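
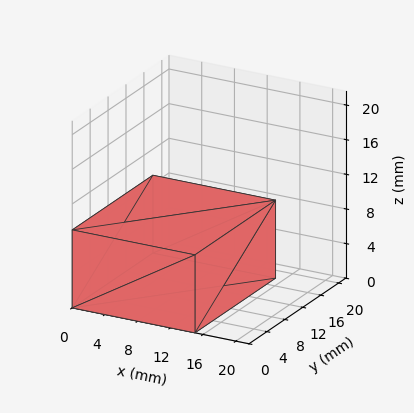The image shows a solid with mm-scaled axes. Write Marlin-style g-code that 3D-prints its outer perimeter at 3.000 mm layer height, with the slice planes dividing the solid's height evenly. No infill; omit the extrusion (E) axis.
Reading the render: the shape is a rectangular box, roughly 15 × 18 mm footprint and 9 mm tall (dimensions read to the nearest mm from the axis ticks). For the g-code, the solid's height is divided into equal slices at the stated Δz and each level perimeter traced with G1 moves after a G0 lift.

; perimeter-only toolpath
G21 ; units = mm
G90 ; absolute positioning
G28 ; home
; layer 1
G0 Z3.000
G0 X0.000 Y0.000
G1 X15.000 Y0.000
G1 X15.000 Y18.000
G1 X0.000 Y18.000
G1 X0.000 Y0.000
; layer 2
G0 Z6.000
G0 X0.000 Y0.000
G1 X15.000 Y0.000
G1 X15.000 Y18.000
G1 X0.000 Y18.000
G1 X0.000 Y0.000
; layer 3
G0 Z9.000
G0 X0.000 Y0.000
G1 X15.000 Y0.000
G1 X15.000 Y18.000
G1 X0.000 Y18.000
G1 X0.000 Y0.000
M2 ; end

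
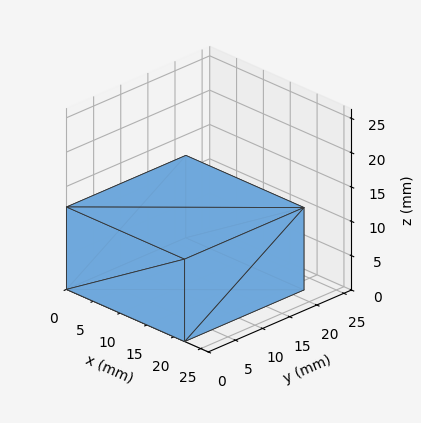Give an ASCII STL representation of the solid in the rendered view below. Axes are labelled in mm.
Reading the render: the shape is a rectangular box, roughly 22 × 22 mm footprint and 12 mm tall (dimensions read to the nearest mm from the axis ticks). For the STL, each face is triangulated and given an outward normal.

solid part
  facet normal 0.0000 0.0000 -1.0000
    outer loop
      vertex 22.0 22.0 0.0
      vertex 22.0 0.0 0.0
      vertex 0.0 0.0 0.0
    endloop
  endfacet
  facet normal 0.0000 0.0000 -1.0000
    outer loop
      vertex 0.0 22.0 0.0
      vertex 22.0 22.0 0.0
      vertex 0.0 0.0 0.0
    endloop
  endfacet
  facet normal 0.0000 0.0000 1.0000
    outer loop
      vertex 0.0 0.0 12.0
      vertex 22.0 0.0 12.0
      vertex 22.0 22.0 12.0
    endloop
  endfacet
  facet normal 0.0000 0.0000 1.0000
    outer loop
      vertex 0.0 0.0 12.0
      vertex 22.0 22.0 12.0
      vertex 0.0 22.0 12.0
    endloop
  endfacet
  facet normal 0.0000 -1.0000 0.0000
    outer loop
      vertex 0.0 0.0 0.0
      vertex 22.0 0.0 0.0
      vertex 22.0 0.0 12.0
    endloop
  endfacet
  facet normal 0.0000 -1.0000 0.0000
    outer loop
      vertex 0.0 0.0 0.0
      vertex 22.0 0.0 12.0
      vertex 0.0 0.0 12.0
    endloop
  endfacet
  facet normal 0.0000 1.0000 0.0000
    outer loop
      vertex 22.0 22.0 12.0
      vertex 22.0 22.0 0.0
      vertex 0.0 22.0 0.0
    endloop
  endfacet
  facet normal 0.0000 1.0000 0.0000
    outer loop
      vertex 0.0 22.0 12.0
      vertex 22.0 22.0 12.0
      vertex 0.0 22.0 0.0
    endloop
  endfacet
  facet normal -1.0000 0.0000 0.0000
    outer loop
      vertex 0.0 22.0 12.0
      vertex 0.0 22.0 0.0
      vertex 0.0 0.0 0.0
    endloop
  endfacet
  facet normal -1.0000 0.0000 0.0000
    outer loop
      vertex 0.0 0.0 12.0
      vertex 0.0 22.0 12.0
      vertex 0.0 0.0 0.0
    endloop
  endfacet
  facet normal 1.0000 0.0000 0.0000
    outer loop
      vertex 22.0 0.0 0.0
      vertex 22.0 22.0 0.0
      vertex 22.0 22.0 12.0
    endloop
  endfacet
  facet normal 1.0000 0.0000 0.0000
    outer loop
      vertex 22.0 0.0 0.0
      vertex 22.0 22.0 12.0
      vertex 22.0 0.0 12.0
    endloop
  endfacet
endsolid part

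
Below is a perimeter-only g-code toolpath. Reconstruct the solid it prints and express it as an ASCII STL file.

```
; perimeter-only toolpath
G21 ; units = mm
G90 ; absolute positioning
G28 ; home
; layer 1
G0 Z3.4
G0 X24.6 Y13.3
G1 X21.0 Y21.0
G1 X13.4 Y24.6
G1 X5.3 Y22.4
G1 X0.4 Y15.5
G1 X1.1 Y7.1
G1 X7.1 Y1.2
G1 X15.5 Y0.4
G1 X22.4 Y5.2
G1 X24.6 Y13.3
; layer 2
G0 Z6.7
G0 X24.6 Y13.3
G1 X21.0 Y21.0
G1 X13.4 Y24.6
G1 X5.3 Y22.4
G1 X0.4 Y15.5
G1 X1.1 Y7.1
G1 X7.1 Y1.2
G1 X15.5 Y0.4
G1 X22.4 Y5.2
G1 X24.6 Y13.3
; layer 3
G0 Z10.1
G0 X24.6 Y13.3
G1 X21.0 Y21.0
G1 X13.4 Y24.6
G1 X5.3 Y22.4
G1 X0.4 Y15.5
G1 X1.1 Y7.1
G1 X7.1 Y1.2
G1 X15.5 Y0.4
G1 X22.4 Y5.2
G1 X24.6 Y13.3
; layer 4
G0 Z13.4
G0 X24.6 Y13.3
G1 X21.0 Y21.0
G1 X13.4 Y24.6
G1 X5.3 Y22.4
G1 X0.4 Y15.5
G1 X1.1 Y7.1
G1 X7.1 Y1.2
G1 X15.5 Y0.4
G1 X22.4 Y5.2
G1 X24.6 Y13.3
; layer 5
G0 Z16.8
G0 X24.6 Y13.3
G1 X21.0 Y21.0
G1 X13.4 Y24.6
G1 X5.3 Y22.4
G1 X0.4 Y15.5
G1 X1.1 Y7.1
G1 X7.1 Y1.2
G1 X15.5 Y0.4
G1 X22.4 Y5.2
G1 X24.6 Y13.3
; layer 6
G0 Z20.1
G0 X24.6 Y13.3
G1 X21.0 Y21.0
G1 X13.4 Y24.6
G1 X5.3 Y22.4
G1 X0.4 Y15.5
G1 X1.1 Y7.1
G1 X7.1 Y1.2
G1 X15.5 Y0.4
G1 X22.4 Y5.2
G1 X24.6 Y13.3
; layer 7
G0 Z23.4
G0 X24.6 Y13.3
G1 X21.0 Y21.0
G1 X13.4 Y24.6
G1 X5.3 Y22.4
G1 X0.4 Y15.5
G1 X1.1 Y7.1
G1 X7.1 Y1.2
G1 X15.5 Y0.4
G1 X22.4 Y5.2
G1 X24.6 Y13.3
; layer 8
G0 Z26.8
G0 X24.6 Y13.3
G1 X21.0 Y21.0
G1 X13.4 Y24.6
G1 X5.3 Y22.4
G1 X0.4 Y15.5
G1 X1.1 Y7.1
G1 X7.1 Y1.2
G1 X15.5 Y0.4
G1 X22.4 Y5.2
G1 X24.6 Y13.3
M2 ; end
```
solid part
  facet normal 0.0000 0.0000 -1.0000
    outer loop
      vertex 13.4 24.6 0.0
      vertex 21.0 21.0 0.0
      vertex 24.6 13.3 0.0
    endloop
  endfacet
  facet normal 0.0000 0.0000 -1.0000
    outer loop
      vertex 5.3 22.4 0.0
      vertex 13.4 24.6 0.0
      vertex 24.6 13.3 0.0
    endloop
  endfacet
  facet normal 0.0000 0.0000 -1.0000
    outer loop
      vertex 0.4 15.5 0.0
      vertex 5.3 22.4 0.0
      vertex 24.6 13.3 0.0
    endloop
  endfacet
  facet normal 0.0000 0.0000 -1.0000
    outer loop
      vertex 1.1 7.1 0.0
      vertex 0.4 15.5 0.0
      vertex 24.6 13.3 0.0
    endloop
  endfacet
  facet normal 0.0000 0.0000 -1.0000
    outer loop
      vertex 7.1 1.2 0.0
      vertex 1.1 7.1 0.0
      vertex 24.6 13.3 0.0
    endloop
  endfacet
  facet normal 0.0000 0.0000 -1.0000
    outer loop
      vertex 15.5 0.4 0.0
      vertex 7.1 1.2 0.0
      vertex 24.6 13.3 0.0
    endloop
  endfacet
  facet normal 0.0000 0.0000 -1.0000
    outer loop
      vertex 22.4 5.2 0.0
      vertex 15.5 0.4 0.0
      vertex 24.6 13.3 0.0
    endloop
  endfacet
  facet normal 0.0000 0.0000 1.0000
    outer loop
      vertex 24.6 13.3 26.8
      vertex 21.0 21.0 26.8
      vertex 13.4 24.6 26.8
    endloop
  endfacet
  facet normal 0.0000 0.0000 1.0000
    outer loop
      vertex 24.6 13.3 26.8
      vertex 13.4 24.6 26.8
      vertex 5.3 22.4 26.8
    endloop
  endfacet
  facet normal 0.0000 0.0000 1.0000
    outer loop
      vertex 24.6 13.3 26.8
      vertex 5.3 22.4 26.8
      vertex 0.4 15.5 26.8
    endloop
  endfacet
  facet normal 0.0000 0.0000 1.0000
    outer loop
      vertex 24.6 13.3 26.8
      vertex 0.4 15.5 26.8
      vertex 1.1 7.1 26.8
    endloop
  endfacet
  facet normal 0.0000 0.0000 1.0000
    outer loop
      vertex 24.6 13.3 26.8
      vertex 1.1 7.1 26.8
      vertex 7.1 1.2 26.8
    endloop
  endfacet
  facet normal 0.0000 0.0000 1.0000
    outer loop
      vertex 24.6 13.3 26.8
      vertex 7.1 1.2 26.8
      vertex 15.5 0.4 26.8
    endloop
  endfacet
  facet normal 0.0000 0.0000 1.0000
    outer loop
      vertex 24.6 13.3 26.8
      vertex 15.5 0.4 26.8
      vertex 22.4 5.2 26.8
    endloop
  endfacet
  facet normal 0.9059 0.4235 0.0000
    outer loop
      vertex 24.6 13.3 0.0
      vertex 21.0 21.0 0.0
      vertex 21.0 21.0 26.8
    endloop
  endfacet
  facet normal 0.9059 0.4235 0.0000
    outer loop
      vertex 24.6 13.3 0.0
      vertex 21.0 21.0 26.8
      vertex 24.6 13.3 26.8
    endloop
  endfacet
  facet normal 0.4281 0.9037 0.0000
    outer loop
      vertex 21.0 21.0 0.0
      vertex 13.4 24.6 0.0
      vertex 13.4 24.6 26.8
    endloop
  endfacet
  facet normal 0.4281 0.9037 0.0000
    outer loop
      vertex 21.0 21.0 0.0
      vertex 13.4 24.6 26.8
      vertex 21.0 21.0 26.8
    endloop
  endfacet
  facet normal -0.2621 0.9650 0.0000
    outer loop
      vertex 13.4 24.6 0.0
      vertex 5.3 22.4 0.0
      vertex 5.3 22.4 26.8
    endloop
  endfacet
  facet normal -0.2621 0.9650 0.0000
    outer loop
      vertex 13.4 24.6 0.0
      vertex 5.3 22.4 26.8
      vertex 13.4 24.6 26.8
    endloop
  endfacet
  facet normal -0.8153 0.5790 0.0000
    outer loop
      vertex 5.3 22.4 0.0
      vertex 0.4 15.5 0.0
      vertex 0.4 15.5 26.8
    endloop
  endfacet
  facet normal -0.8153 0.5790 0.0000
    outer loop
      vertex 5.3 22.4 0.0
      vertex 0.4 15.5 26.8
      vertex 5.3 22.4 26.8
    endloop
  endfacet
  facet normal -0.9965 -0.0830 0.0000
    outer loop
      vertex 0.4 15.5 0.0
      vertex 1.1 7.1 0.0
      vertex 1.1 7.1 26.8
    endloop
  endfacet
  facet normal -0.9965 -0.0830 0.0000
    outer loop
      vertex 0.4 15.5 0.0
      vertex 1.1 7.1 26.8
      vertex 0.4 15.5 26.8
    endloop
  endfacet
  facet normal -0.7011 -0.7130 0.0000
    outer loop
      vertex 1.1 7.1 0.0
      vertex 7.1 1.2 0.0
      vertex 7.1 1.2 26.8
    endloop
  endfacet
  facet normal -0.7011 -0.7130 0.0000
    outer loop
      vertex 1.1 7.1 0.0
      vertex 7.1 1.2 26.8
      vertex 1.1 7.1 26.8
    endloop
  endfacet
  facet normal -0.0948 -0.9955 0.0000
    outer loop
      vertex 7.1 1.2 0.0
      vertex 15.5 0.4 0.0
      vertex 15.5 0.4 26.8
    endloop
  endfacet
  facet normal -0.0948 -0.9955 0.0000
    outer loop
      vertex 7.1 1.2 0.0
      vertex 15.5 0.4 26.8
      vertex 7.1 1.2 26.8
    endloop
  endfacet
  facet normal 0.5711 -0.8209 0.0000
    outer loop
      vertex 15.5 0.4 0.0
      vertex 22.4 5.2 0.0
      vertex 22.4 5.2 26.8
    endloop
  endfacet
  facet normal 0.5711 -0.8209 0.0000
    outer loop
      vertex 15.5 0.4 0.0
      vertex 22.4 5.2 26.8
      vertex 15.5 0.4 26.8
    endloop
  endfacet
  facet normal 0.9650 -0.2621 0.0000
    outer loop
      vertex 22.4 5.2 0.0
      vertex 24.6 13.3 0.0
      vertex 24.6 13.3 26.8
    endloop
  endfacet
  facet normal 0.9650 -0.2621 0.0000
    outer loop
      vertex 22.4 5.2 0.0
      vertex 24.6 13.3 26.8
      vertex 22.4 5.2 26.8
    endloop
  endfacet
endsolid part

The G0 Z moves step by Δz≈3.4 mm. Every layer's G1 loop is the same polygon, so the solid is a straight extrusion of it from z=0 to z≈26.8. Closing with flat bottom and top caps and triangulating gives 32 facets — a regular 9-sided prism (a cylinder approximated with 9 flat sides), circumscribed radius ≈ 12.3 mm, height ≈ 26.8 mm.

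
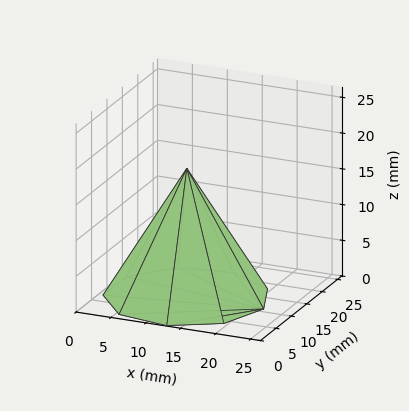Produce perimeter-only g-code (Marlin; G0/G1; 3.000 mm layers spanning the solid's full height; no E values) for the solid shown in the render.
Reading the render: the shape is a regular 9-sided pyramid, base circumscribed radius ≈ 11 mm, apex at z ≈ 18 mm (dimensions read to the nearest mm from the axis ticks). For the g-code, the solid's height is divided into equal slices at the stated Δz and each level perimeter traced with G1 moves after a G0 lift.

; perimeter-only toolpath
G21 ; units = mm
G90 ; absolute positioning
G28 ; home
; layer 1
G0 Z3.000
G0 X20.167 Y11.000
G1 X18.022 Y16.893
G1 X12.592 Y20.027
G1 X6.417 Y18.938
G1 X2.386 Y14.135
G1 X2.386 Y7.865
G1 X6.417 Y3.062
G1 X12.592 Y1.972
G1 X18.022 Y5.107
G1 X20.167 Y11.000
; layer 2
G0 Z6.000
G0 X18.333 Y11.000
G1 X16.617 Y15.714
G1 X12.273 Y18.222
G1 X7.333 Y17.351
G1 X4.109 Y13.508
G1 X4.109 Y8.492
G1 X7.333 Y4.649
G1 X12.273 Y3.778
G1 X16.617 Y6.286
G1 X18.333 Y11.000
; layer 3
G0 Z9.000
G0 X16.500 Y11.000
G1 X15.213 Y14.536
G1 X11.955 Y16.416
G1 X8.250 Y15.763
G1 X5.832 Y12.881
G1 X5.832 Y9.119
G1 X8.250 Y6.237
G1 X11.955 Y5.583
G1 X15.213 Y7.465
G1 X16.500 Y11.000
; layer 4
G0 Z12.000
G0 X14.667 Y11.000
G1 X13.809 Y13.357
G1 X11.637 Y14.611
G1 X9.167 Y14.175
G1 X7.554 Y12.254
G1 X7.554 Y9.746
G1 X9.167 Y7.825
G1 X11.637 Y7.389
G1 X13.809 Y8.643
G1 X14.667 Y11.000
; layer 5
G0 Z15.000
G0 X12.833 Y11.000
G1 X12.404 Y12.178
G1 X11.318 Y12.806
G1 X10.083 Y12.588
G1 X9.277 Y11.627
G1 X9.277 Y10.373
G1 X10.083 Y9.412
G1 X11.318 Y9.195
G1 X12.404 Y9.822
G1 X12.833 Y11.000
M2 ; end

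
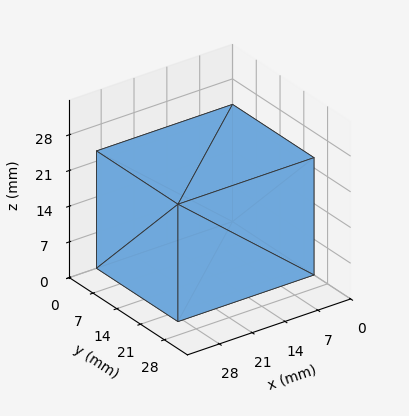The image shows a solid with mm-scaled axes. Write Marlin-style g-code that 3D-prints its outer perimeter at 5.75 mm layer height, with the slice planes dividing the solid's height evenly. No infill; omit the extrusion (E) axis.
Reading the render: the shape is a rectangular box, roughly 29 × 24 mm footprint and 23 mm tall (dimensions read to the nearest mm from the axis ticks). For the g-code, the solid's height is divided into equal slices at the stated Δz and each level perimeter traced with G1 moves after a G0 lift.

; perimeter-only toolpath
G21 ; units = mm
G90 ; absolute positioning
G28 ; home
; layer 1
G0 Z5.75
G0 X0.00 Y0.00
G1 X29.00 Y0.00
G1 X29.00 Y24.00
G1 X0.00 Y24.00
G1 X0.00 Y0.00
; layer 2
G0 Z11.50
G0 X0.00 Y0.00
G1 X29.00 Y0.00
G1 X29.00 Y24.00
G1 X0.00 Y24.00
G1 X0.00 Y0.00
; layer 3
G0 Z17.25
G0 X0.00 Y0.00
G1 X29.00 Y0.00
G1 X29.00 Y24.00
G1 X0.00 Y24.00
G1 X0.00 Y0.00
; layer 4
G0 Z23.00
G0 X0.00 Y0.00
G1 X29.00 Y0.00
G1 X29.00 Y24.00
G1 X0.00 Y24.00
G1 X0.00 Y0.00
M2 ; end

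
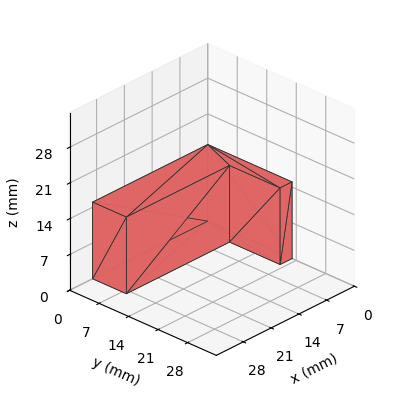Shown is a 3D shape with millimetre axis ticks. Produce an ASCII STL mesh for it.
Reading the render: the shape is an L-shaped prism: outer 29 × 20 mm, arm thicknesses ≈ 8 mm (horizontal) and 3 mm (vertical), extruded 15 mm in z (dimensions read to the nearest mm from the axis ticks). For the STL, each face is triangulated and given an outward normal.

solid part
  facet normal 0.0000 0.0000 -1.0000
    outer loop
      vertex 29.0 8.0 0.0
      vertex 29.0 0.0 0.0
      vertex 0.0 0.0 0.0
    endloop
  endfacet
  facet normal 0.0000 0.0000 -1.0000
    outer loop
      vertex 3.0 8.0 0.0
      vertex 29.0 8.0 0.0
      vertex 0.0 0.0 0.0
    endloop
  endfacet
  facet normal 0.0000 0.0000 -1.0000
    outer loop
      vertex 3.0 20.0 0.0
      vertex 3.0 8.0 0.0
      vertex 0.0 0.0 0.0
    endloop
  endfacet
  facet normal 0.0000 0.0000 -1.0000
    outer loop
      vertex 0.0 20.0 0.0
      vertex 3.0 20.0 0.0
      vertex 0.0 0.0 0.0
    endloop
  endfacet
  facet normal 0.0000 0.0000 1.0000
    outer loop
      vertex 0.0 0.0 15.0
      vertex 29.0 0.0 15.0
      vertex 29.0 8.0 15.0
    endloop
  endfacet
  facet normal 0.0000 0.0000 1.0000
    outer loop
      vertex 0.0 0.0 15.0
      vertex 29.0 8.0 15.0
      vertex 3.0 8.0 15.0
    endloop
  endfacet
  facet normal 0.0000 0.0000 1.0000
    outer loop
      vertex 0.0 0.0 15.0
      vertex 3.0 8.0 15.0
      vertex 3.0 20.0 15.0
    endloop
  endfacet
  facet normal 0.0000 0.0000 1.0000
    outer loop
      vertex 0.0 0.0 15.0
      vertex 3.0 20.0 15.0
      vertex 0.0 20.0 15.0
    endloop
  endfacet
  facet normal 0.0000 -1.0000 0.0000
    outer loop
      vertex 0.0 0.0 0.0
      vertex 29.0 0.0 0.0
      vertex 29.0 0.0 15.0
    endloop
  endfacet
  facet normal 0.0000 -1.0000 0.0000
    outer loop
      vertex 0.0 0.0 0.0
      vertex 29.0 0.0 15.0
      vertex 0.0 0.0 15.0
    endloop
  endfacet
  facet normal 1.0000 0.0000 0.0000
    outer loop
      vertex 29.0 0.0 0.0
      vertex 29.0 8.0 0.0
      vertex 29.0 8.0 15.0
    endloop
  endfacet
  facet normal 1.0000 0.0000 0.0000
    outer loop
      vertex 29.0 0.0 0.0
      vertex 29.0 8.0 15.0
      vertex 29.0 0.0 15.0
    endloop
  endfacet
  facet normal 0.0000 1.0000 0.0000
    outer loop
      vertex 29.0 8.0 0.0
      vertex 3.0 8.0 0.0
      vertex 3.0 8.0 15.0
    endloop
  endfacet
  facet normal 0.0000 1.0000 0.0000
    outer loop
      vertex 29.0 8.0 0.0
      vertex 3.0 8.0 15.0
      vertex 29.0 8.0 15.0
    endloop
  endfacet
  facet normal 1.0000 0.0000 0.0000
    outer loop
      vertex 3.0 8.0 0.0
      vertex 3.0 20.0 0.0
      vertex 3.0 20.0 15.0
    endloop
  endfacet
  facet normal 1.0000 0.0000 0.0000
    outer loop
      vertex 3.0 8.0 0.0
      vertex 3.0 20.0 15.0
      vertex 3.0 8.0 15.0
    endloop
  endfacet
  facet normal 0.0000 1.0000 0.0000
    outer loop
      vertex 3.0 20.0 0.0
      vertex 0.0 20.0 0.0
      vertex 0.0 20.0 15.0
    endloop
  endfacet
  facet normal 0.0000 1.0000 0.0000
    outer loop
      vertex 3.0 20.0 0.0
      vertex 0.0 20.0 15.0
      vertex 3.0 20.0 15.0
    endloop
  endfacet
  facet normal -1.0000 0.0000 0.0000
    outer loop
      vertex 0.0 20.0 0.0
      vertex 0.0 0.0 0.0
      vertex 0.0 0.0 15.0
    endloop
  endfacet
  facet normal -1.0000 0.0000 0.0000
    outer loop
      vertex 0.0 20.0 0.0
      vertex 0.0 0.0 15.0
      vertex 0.0 20.0 15.0
    endloop
  endfacet
endsolid part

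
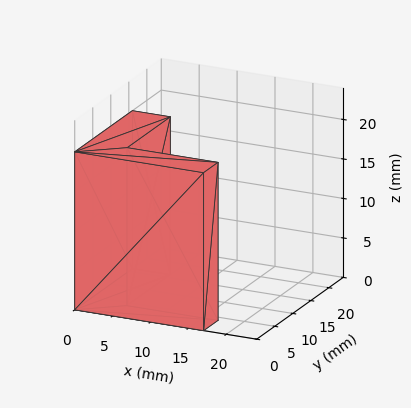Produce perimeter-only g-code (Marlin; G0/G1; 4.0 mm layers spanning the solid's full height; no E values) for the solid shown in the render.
Reading the render: the shape is an L-shaped prism: outer 17 × 16 mm, arm thicknesses ≈ 4 mm (horizontal) and 5 mm (vertical), extruded 20 mm in z (dimensions read to the nearest mm from the axis ticks). For the g-code, the solid's height is divided into equal slices at the stated Δz and each level perimeter traced with G1 moves after a G0 lift.

; perimeter-only toolpath
G21 ; units = mm
G90 ; absolute positioning
G28 ; home
; layer 1
G0 Z4.0
G0 X0.0 Y0.0
G1 X17.0 Y0.0
G1 X17.0 Y4.0
G1 X5.0 Y4.0
G1 X5.0 Y16.0
G1 X0.0 Y16.0
G1 X0.0 Y0.0
; layer 2
G0 Z8.0
G0 X0.0 Y0.0
G1 X17.0 Y0.0
G1 X17.0 Y4.0
G1 X5.0 Y4.0
G1 X5.0 Y16.0
G1 X0.0 Y16.0
G1 X0.0 Y0.0
; layer 3
G0 Z12.0
G0 X0.0 Y0.0
G1 X17.0 Y0.0
G1 X17.0 Y4.0
G1 X5.0 Y4.0
G1 X5.0 Y16.0
G1 X0.0 Y16.0
G1 X0.0 Y0.0
; layer 4
G0 Z16.0
G0 X0.0 Y0.0
G1 X17.0 Y0.0
G1 X17.0 Y4.0
G1 X5.0 Y4.0
G1 X5.0 Y16.0
G1 X0.0 Y16.0
G1 X0.0 Y0.0
; layer 5
G0 Z20.0
G0 X0.0 Y0.0
G1 X17.0 Y0.0
G1 X17.0 Y4.0
G1 X5.0 Y4.0
G1 X5.0 Y16.0
G1 X0.0 Y16.0
G1 X0.0 Y0.0
M2 ; end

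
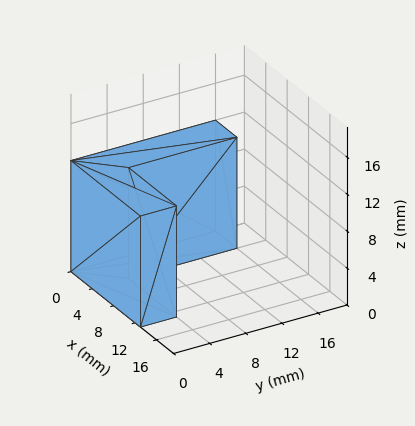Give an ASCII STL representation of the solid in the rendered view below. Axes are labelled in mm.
Reading the render: the shape is an L-shaped prism: outer 13 × 16 mm, arm thicknesses ≈ 4 mm (horizontal) and 4 mm (vertical), extruded 12 mm in z (dimensions read to the nearest mm from the axis ticks). For the STL, each face is triangulated and given an outward normal.

solid part
  facet normal 0.0000 0.0000 -1.0000
    outer loop
      vertex 13.0 4.0 0.0
      vertex 13.0 0.0 0.0
      vertex 0.0 0.0 0.0
    endloop
  endfacet
  facet normal 0.0000 0.0000 -1.0000
    outer loop
      vertex 4.0 4.0 0.0
      vertex 13.0 4.0 0.0
      vertex 0.0 0.0 0.0
    endloop
  endfacet
  facet normal 0.0000 0.0000 -1.0000
    outer loop
      vertex 4.0 16.0 0.0
      vertex 4.0 4.0 0.0
      vertex 0.0 0.0 0.0
    endloop
  endfacet
  facet normal 0.0000 0.0000 -1.0000
    outer loop
      vertex 0.0 16.0 0.0
      vertex 4.0 16.0 0.0
      vertex 0.0 0.0 0.0
    endloop
  endfacet
  facet normal 0.0000 0.0000 1.0000
    outer loop
      vertex 0.0 0.0 12.0
      vertex 13.0 0.0 12.0
      vertex 13.0 4.0 12.0
    endloop
  endfacet
  facet normal 0.0000 0.0000 1.0000
    outer loop
      vertex 0.0 0.0 12.0
      vertex 13.0 4.0 12.0
      vertex 4.0 4.0 12.0
    endloop
  endfacet
  facet normal 0.0000 0.0000 1.0000
    outer loop
      vertex 0.0 0.0 12.0
      vertex 4.0 4.0 12.0
      vertex 4.0 16.0 12.0
    endloop
  endfacet
  facet normal 0.0000 0.0000 1.0000
    outer loop
      vertex 0.0 0.0 12.0
      vertex 4.0 16.0 12.0
      vertex 0.0 16.0 12.0
    endloop
  endfacet
  facet normal 0.0000 -1.0000 0.0000
    outer loop
      vertex 0.0 0.0 0.0
      vertex 13.0 0.0 0.0
      vertex 13.0 0.0 12.0
    endloop
  endfacet
  facet normal 0.0000 -1.0000 0.0000
    outer loop
      vertex 0.0 0.0 0.0
      vertex 13.0 0.0 12.0
      vertex 0.0 0.0 12.0
    endloop
  endfacet
  facet normal 1.0000 0.0000 0.0000
    outer loop
      vertex 13.0 0.0 0.0
      vertex 13.0 4.0 0.0
      vertex 13.0 4.0 12.0
    endloop
  endfacet
  facet normal 1.0000 0.0000 0.0000
    outer loop
      vertex 13.0 0.0 0.0
      vertex 13.0 4.0 12.0
      vertex 13.0 0.0 12.0
    endloop
  endfacet
  facet normal 0.0000 1.0000 0.0000
    outer loop
      vertex 13.0 4.0 0.0
      vertex 4.0 4.0 0.0
      vertex 4.0 4.0 12.0
    endloop
  endfacet
  facet normal 0.0000 1.0000 0.0000
    outer loop
      vertex 13.0 4.0 0.0
      vertex 4.0 4.0 12.0
      vertex 13.0 4.0 12.0
    endloop
  endfacet
  facet normal 1.0000 0.0000 0.0000
    outer loop
      vertex 4.0 4.0 0.0
      vertex 4.0 16.0 0.0
      vertex 4.0 16.0 12.0
    endloop
  endfacet
  facet normal 1.0000 0.0000 0.0000
    outer loop
      vertex 4.0 4.0 0.0
      vertex 4.0 16.0 12.0
      vertex 4.0 4.0 12.0
    endloop
  endfacet
  facet normal 0.0000 1.0000 0.0000
    outer loop
      vertex 4.0 16.0 0.0
      vertex 0.0 16.0 0.0
      vertex 0.0 16.0 12.0
    endloop
  endfacet
  facet normal 0.0000 1.0000 0.0000
    outer loop
      vertex 4.0 16.0 0.0
      vertex 0.0 16.0 12.0
      vertex 4.0 16.0 12.0
    endloop
  endfacet
  facet normal -1.0000 0.0000 0.0000
    outer loop
      vertex 0.0 16.0 0.0
      vertex 0.0 0.0 0.0
      vertex 0.0 0.0 12.0
    endloop
  endfacet
  facet normal -1.0000 0.0000 0.0000
    outer loop
      vertex 0.0 16.0 0.0
      vertex 0.0 0.0 12.0
      vertex 0.0 16.0 12.0
    endloop
  endfacet
endsolid part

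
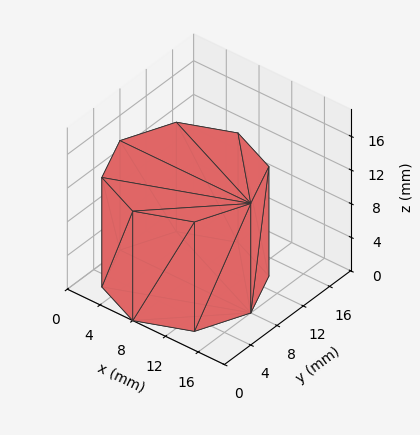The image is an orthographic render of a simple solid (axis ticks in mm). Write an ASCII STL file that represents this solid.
Reading the render: the shape is a regular 8-sided prism (a cylinder approximated with 8 flat sides), circumscribed radius ≈ 8 mm, height ≈ 13 mm (dimensions read to the nearest mm from the axis ticks). For the STL, each face is triangulated and given an outward normal.

solid part
  facet normal 0.0000 0.0000 -1.0000
    outer loop
      vertex 8.00 16.00 0.00
      vertex 13.66 13.66 0.00
      vertex 16.00 8.00 0.00
    endloop
  endfacet
  facet normal 0.0000 0.0000 -1.0000
    outer loop
      vertex 2.34 13.66 0.00
      vertex 8.00 16.00 0.00
      vertex 16.00 8.00 0.00
    endloop
  endfacet
  facet normal 0.0000 0.0000 -1.0000
    outer loop
      vertex 0.00 8.00 0.00
      vertex 2.34 13.66 0.00
      vertex 16.00 8.00 0.00
    endloop
  endfacet
  facet normal 0.0000 0.0000 -1.0000
    outer loop
      vertex 2.34 2.34 0.00
      vertex 0.00 8.00 0.00
      vertex 16.00 8.00 0.00
    endloop
  endfacet
  facet normal 0.0000 0.0000 -1.0000
    outer loop
      vertex 8.00 0.00 0.00
      vertex 2.34 2.34 0.00
      vertex 16.00 8.00 0.00
    endloop
  endfacet
  facet normal 0.0000 0.0000 -1.0000
    outer loop
      vertex 13.66 2.34 0.00
      vertex 8.00 0.00 0.00
      vertex 16.00 8.00 0.00
    endloop
  endfacet
  facet normal 0.0000 0.0000 1.0000
    outer loop
      vertex 16.00 8.00 13.00
      vertex 13.66 13.66 13.00
      vertex 8.00 16.00 13.00
    endloop
  endfacet
  facet normal 0.0000 0.0000 1.0000
    outer loop
      vertex 16.00 8.00 13.00
      vertex 8.00 16.00 13.00
      vertex 2.34 13.66 13.00
    endloop
  endfacet
  facet normal 0.0000 0.0000 1.0000
    outer loop
      vertex 16.00 8.00 13.00
      vertex 2.34 13.66 13.00
      vertex 0.00 8.00 13.00
    endloop
  endfacet
  facet normal 0.0000 0.0000 1.0000
    outer loop
      vertex 16.00 8.00 13.00
      vertex 0.00 8.00 13.00
      vertex 2.34 2.34 13.00
    endloop
  endfacet
  facet normal 0.0000 0.0000 1.0000
    outer loop
      vertex 16.00 8.00 13.00
      vertex 2.34 2.34 13.00
      vertex 8.00 0.00 13.00
    endloop
  endfacet
  facet normal 0.0000 0.0000 1.0000
    outer loop
      vertex 16.00 8.00 13.00
      vertex 8.00 0.00 13.00
      vertex 13.66 2.34 13.00
    endloop
  endfacet
  facet normal 0.9241 0.3821 0.0000
    outer loop
      vertex 16.00 8.00 0.00
      vertex 13.66 13.66 0.00
      vertex 13.66 13.66 13.00
    endloop
  endfacet
  facet normal 0.9241 0.3821 0.0000
    outer loop
      vertex 16.00 8.00 0.00
      vertex 13.66 13.66 13.00
      vertex 16.00 8.00 13.00
    endloop
  endfacet
  facet normal 0.3821 0.9241 0.0000
    outer loop
      vertex 13.66 13.66 0.00
      vertex 8.00 16.00 0.00
      vertex 8.00 16.00 13.00
    endloop
  endfacet
  facet normal 0.3821 0.9241 0.0000
    outer loop
      vertex 13.66 13.66 0.00
      vertex 8.00 16.00 13.00
      vertex 13.66 13.66 13.00
    endloop
  endfacet
  facet normal -0.3821 0.9241 0.0000
    outer loop
      vertex 8.00 16.00 0.00
      vertex 2.34 13.66 0.00
      vertex 2.34 13.66 13.00
    endloop
  endfacet
  facet normal -0.3821 0.9241 0.0000
    outer loop
      vertex 8.00 16.00 0.00
      vertex 2.34 13.66 13.00
      vertex 8.00 16.00 13.00
    endloop
  endfacet
  facet normal -0.9241 0.3821 0.0000
    outer loop
      vertex 2.34 13.66 0.00
      vertex 0.00 8.00 0.00
      vertex 0.00 8.00 13.00
    endloop
  endfacet
  facet normal -0.9241 0.3821 0.0000
    outer loop
      vertex 2.34 13.66 0.00
      vertex 0.00 8.00 13.00
      vertex 2.34 13.66 13.00
    endloop
  endfacet
  facet normal -0.9241 -0.3821 0.0000
    outer loop
      vertex 0.00 8.00 0.00
      vertex 2.34 2.34 0.00
      vertex 2.34 2.34 13.00
    endloop
  endfacet
  facet normal -0.9241 -0.3821 0.0000
    outer loop
      vertex 0.00 8.00 0.00
      vertex 2.34 2.34 13.00
      vertex 0.00 8.00 13.00
    endloop
  endfacet
  facet normal -0.3821 -0.9241 0.0000
    outer loop
      vertex 2.34 2.34 0.00
      vertex 8.00 0.00 0.00
      vertex 8.00 0.00 13.00
    endloop
  endfacet
  facet normal -0.3821 -0.9241 0.0000
    outer loop
      vertex 2.34 2.34 0.00
      vertex 8.00 0.00 13.00
      vertex 2.34 2.34 13.00
    endloop
  endfacet
  facet normal 0.3821 -0.9241 0.0000
    outer loop
      vertex 8.00 0.00 0.00
      vertex 13.66 2.34 0.00
      vertex 13.66 2.34 13.00
    endloop
  endfacet
  facet normal 0.3821 -0.9241 0.0000
    outer loop
      vertex 8.00 0.00 0.00
      vertex 13.66 2.34 13.00
      vertex 8.00 0.00 13.00
    endloop
  endfacet
  facet normal 0.9241 -0.3821 0.0000
    outer loop
      vertex 13.66 2.34 0.00
      vertex 16.00 8.00 0.00
      vertex 16.00 8.00 13.00
    endloop
  endfacet
  facet normal 0.9241 -0.3821 0.0000
    outer loop
      vertex 13.66 2.34 0.00
      vertex 16.00 8.00 13.00
      vertex 13.66 2.34 13.00
    endloop
  endfacet
endsolid part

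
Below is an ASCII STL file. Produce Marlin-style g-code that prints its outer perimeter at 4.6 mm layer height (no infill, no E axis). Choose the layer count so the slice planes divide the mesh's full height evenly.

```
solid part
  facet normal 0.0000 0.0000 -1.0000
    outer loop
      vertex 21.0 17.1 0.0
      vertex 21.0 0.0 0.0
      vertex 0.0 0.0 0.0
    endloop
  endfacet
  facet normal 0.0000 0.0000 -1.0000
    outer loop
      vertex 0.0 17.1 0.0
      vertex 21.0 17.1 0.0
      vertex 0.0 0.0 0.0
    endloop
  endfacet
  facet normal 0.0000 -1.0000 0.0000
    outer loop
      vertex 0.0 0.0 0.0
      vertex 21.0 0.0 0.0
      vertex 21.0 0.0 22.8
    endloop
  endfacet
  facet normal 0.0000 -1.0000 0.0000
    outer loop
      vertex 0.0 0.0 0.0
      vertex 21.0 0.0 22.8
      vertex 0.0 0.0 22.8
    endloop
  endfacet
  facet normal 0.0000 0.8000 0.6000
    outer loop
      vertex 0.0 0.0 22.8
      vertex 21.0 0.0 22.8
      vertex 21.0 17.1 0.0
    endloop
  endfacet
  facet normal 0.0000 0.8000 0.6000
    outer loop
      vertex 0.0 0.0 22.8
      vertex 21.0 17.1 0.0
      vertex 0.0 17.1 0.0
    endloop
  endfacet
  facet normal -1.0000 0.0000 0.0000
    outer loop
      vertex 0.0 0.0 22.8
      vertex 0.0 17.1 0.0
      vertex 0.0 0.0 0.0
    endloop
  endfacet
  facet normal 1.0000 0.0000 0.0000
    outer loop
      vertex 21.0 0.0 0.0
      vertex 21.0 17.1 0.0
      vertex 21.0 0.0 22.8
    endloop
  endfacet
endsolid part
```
; perimeter-only toolpath
G21 ; units = mm
G90 ; absolute positioning
G28 ; home
; layer 1
G0 Z4.6
G0 X0.0 Y0.0
G1 X21.0 Y0.0
G1 X21.0 Y13.7
G1 X0.0 Y13.7
G1 X0.0 Y0.0
; layer 2
G0 Z9.1
G0 X0.0 Y0.0
G1 X21.0 Y0.0
G1 X21.0 Y10.3
G1 X0.0 Y10.3
G1 X0.0 Y0.0
; layer 3
G0 Z13.7
G0 X0.0 Y0.0
G1 X21.0 Y0.0
G1 X21.0 Y6.8
G1 X0.0 Y6.8
G1 X0.0 Y0.0
; layer 4
G0 Z18.2
G0 X0.0 Y0.0
G1 X21.0 Y0.0
G1 X21.0 Y3.4
G1 X0.0 Y3.4
G1 X0.0 Y0.0
M2 ; end

The solid is a wedge (ramp): 21 × 17.1 mm base, rising to 22.8 mm along the y=0 edge and sloping linearly to z=0 at y=17.1. Slicing at Δz = 4.6 mm — 5 equal slices spanning the solid's height, so layer i sits at z = i·h/5 — gives 4 non-empty perimeters. Each is a 4-segment closed polygon; G0 lifts to the layer z and rapids to the start vertex, then G1 traces the edges. The cross-section shrinks linearly with z (the slice at the apex is degenerate and omitted).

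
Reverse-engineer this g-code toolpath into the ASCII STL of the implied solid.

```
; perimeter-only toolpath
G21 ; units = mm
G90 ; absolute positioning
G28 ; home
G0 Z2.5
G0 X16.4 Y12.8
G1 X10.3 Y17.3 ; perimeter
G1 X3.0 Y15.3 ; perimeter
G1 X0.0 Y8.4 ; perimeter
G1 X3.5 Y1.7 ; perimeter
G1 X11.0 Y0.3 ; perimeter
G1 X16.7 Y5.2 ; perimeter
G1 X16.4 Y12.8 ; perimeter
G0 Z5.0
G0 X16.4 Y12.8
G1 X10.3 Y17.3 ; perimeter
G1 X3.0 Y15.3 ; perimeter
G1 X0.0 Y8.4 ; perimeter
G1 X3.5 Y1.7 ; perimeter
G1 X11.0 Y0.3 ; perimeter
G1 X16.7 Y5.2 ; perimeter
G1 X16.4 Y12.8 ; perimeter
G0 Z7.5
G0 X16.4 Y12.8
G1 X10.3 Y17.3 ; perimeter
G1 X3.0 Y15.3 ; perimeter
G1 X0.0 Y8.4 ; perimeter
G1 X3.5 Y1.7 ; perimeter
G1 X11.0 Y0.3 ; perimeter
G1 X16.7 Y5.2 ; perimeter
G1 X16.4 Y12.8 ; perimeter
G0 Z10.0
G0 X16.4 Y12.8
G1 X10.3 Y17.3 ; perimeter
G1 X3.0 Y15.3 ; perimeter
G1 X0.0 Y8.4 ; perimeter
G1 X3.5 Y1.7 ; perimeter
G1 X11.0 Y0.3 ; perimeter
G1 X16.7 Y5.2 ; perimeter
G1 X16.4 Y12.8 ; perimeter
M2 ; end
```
solid part
  facet normal 0.0000 0.0000 -1.0000
    outer loop
      vertex 3.0 15.3 0.0
      vertex 10.3 17.3 0.0
      vertex 16.4 12.8 0.0
    endloop
  endfacet
  facet normal 0.0000 0.0000 -1.0000
    outer loop
      vertex 0.0 8.4 0.0
      vertex 3.0 15.3 0.0
      vertex 16.4 12.8 0.0
    endloop
  endfacet
  facet normal 0.0000 0.0000 -1.0000
    outer loop
      vertex 3.5 1.7 0.0
      vertex 0.0 8.4 0.0
      vertex 16.4 12.8 0.0
    endloop
  endfacet
  facet normal 0.0000 0.0000 -1.0000
    outer loop
      vertex 11.0 0.3 0.0
      vertex 3.5 1.7 0.0
      vertex 16.4 12.8 0.0
    endloop
  endfacet
  facet normal 0.0000 0.0000 -1.0000
    outer loop
      vertex 16.7 5.2 0.0
      vertex 11.0 0.3 0.0
      vertex 16.4 12.8 0.0
    endloop
  endfacet
  facet normal 0.0000 0.0000 1.0000
    outer loop
      vertex 16.4 12.8 10.0
      vertex 10.3 17.3 10.0
      vertex 3.0 15.3 10.0
    endloop
  endfacet
  facet normal 0.0000 0.0000 1.0000
    outer loop
      vertex 16.4 12.8 10.0
      vertex 3.0 15.3 10.0
      vertex 0.0 8.4 10.0
    endloop
  endfacet
  facet normal 0.0000 0.0000 1.0000
    outer loop
      vertex 16.4 12.8 10.0
      vertex 0.0 8.4 10.0
      vertex 3.5 1.7 10.0
    endloop
  endfacet
  facet normal 0.0000 0.0000 1.0000
    outer loop
      vertex 16.4 12.8 10.0
      vertex 3.5 1.7 10.0
      vertex 11.0 0.3 10.0
    endloop
  endfacet
  facet normal 0.0000 0.0000 1.0000
    outer loop
      vertex 16.4 12.8 10.0
      vertex 11.0 0.3 10.0
      vertex 16.7 5.2 10.0
    endloop
  endfacet
  facet normal 0.5936 0.8047 0.0000
    outer loop
      vertex 16.4 12.8 0.0
      vertex 10.3 17.3 0.0
      vertex 10.3 17.3 10.0
    endloop
  endfacet
  facet normal 0.5936 0.8047 0.0000
    outer loop
      vertex 16.4 12.8 0.0
      vertex 10.3 17.3 10.0
      vertex 16.4 12.8 10.0
    endloop
  endfacet
  facet normal -0.2642 0.9645 0.0000
    outer loop
      vertex 10.3 17.3 0.0
      vertex 3.0 15.3 0.0
      vertex 3.0 15.3 10.0
    endloop
  endfacet
  facet normal -0.2642 0.9645 0.0000
    outer loop
      vertex 10.3 17.3 0.0
      vertex 3.0 15.3 10.0
      vertex 10.3 17.3 10.0
    endloop
  endfacet
  facet normal -0.9171 0.3987 0.0000
    outer loop
      vertex 3.0 15.3 0.0
      vertex 0.0 8.4 0.0
      vertex 0.0 8.4 10.0
    endloop
  endfacet
  facet normal -0.9171 0.3987 0.0000
    outer loop
      vertex 3.0 15.3 0.0
      vertex 0.0 8.4 10.0
      vertex 3.0 15.3 10.0
    endloop
  endfacet
  facet normal -0.8863 -0.4630 0.0000
    outer loop
      vertex 0.0 8.4 0.0
      vertex 3.5 1.7 0.0
      vertex 3.5 1.7 10.0
    endloop
  endfacet
  facet normal -0.8863 -0.4630 0.0000
    outer loop
      vertex 0.0 8.4 0.0
      vertex 3.5 1.7 10.0
      vertex 0.0 8.4 10.0
    endloop
  endfacet
  facet normal -0.1835 -0.9830 0.0000
    outer loop
      vertex 3.5 1.7 0.0
      vertex 11.0 0.3 0.0
      vertex 11.0 0.3 10.0
    endloop
  endfacet
  facet normal -0.1835 -0.9830 0.0000
    outer loop
      vertex 3.5 1.7 0.0
      vertex 11.0 0.3 10.0
      vertex 3.5 1.7 10.0
    endloop
  endfacet
  facet normal 0.6519 -0.7583 0.0000
    outer loop
      vertex 11.0 0.3 0.0
      vertex 16.7 5.2 0.0
      vertex 16.7 5.2 10.0
    endloop
  endfacet
  facet normal 0.6519 -0.7583 0.0000
    outer loop
      vertex 11.0 0.3 0.0
      vertex 16.7 5.2 10.0
      vertex 11.0 0.3 10.0
    endloop
  endfacet
  facet normal 0.9992 0.0394 0.0000
    outer loop
      vertex 16.7 5.2 0.0
      vertex 16.4 12.8 0.0
      vertex 16.4 12.8 10.0
    endloop
  endfacet
  facet normal 0.9992 0.0394 0.0000
    outer loop
      vertex 16.7 5.2 0.0
      vertex 16.4 12.8 10.0
      vertex 16.7 5.2 10.0
    endloop
  endfacet
endsolid part

The G0 Z moves step by Δz≈2.5 mm. Every layer's G1 loop is the same polygon, so the solid is a straight extrusion of it from z=0 to z≈10. Closing with flat bottom and top caps and triangulating gives 24 facets — a regular 7-sided prism (a cylinder approximated with 7 flat sides), circumscribed radius ≈ 8.7 mm, height ≈ 10 mm.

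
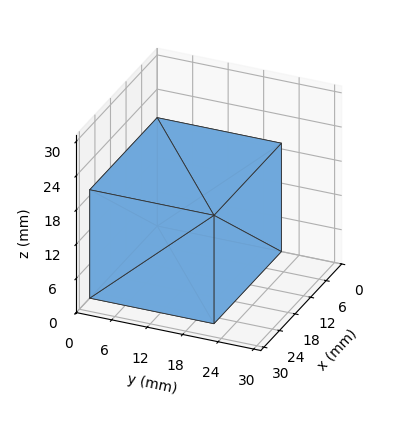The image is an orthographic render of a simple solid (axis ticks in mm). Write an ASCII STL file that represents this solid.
Reading the render: the shape is a rectangular box, roughly 26 × 21 mm footprint and 19 mm tall (dimensions read to the nearest mm from the axis ticks). For the STL, each face is triangulated and given an outward normal.

solid part
  facet normal 0.0000 0.0000 -1.0000
    outer loop
      vertex 26.00 21.00 0.00
      vertex 26.00 0.00 0.00
      vertex 0.00 0.00 0.00
    endloop
  endfacet
  facet normal 0.0000 0.0000 -1.0000
    outer loop
      vertex 0.00 21.00 0.00
      vertex 26.00 21.00 0.00
      vertex 0.00 0.00 0.00
    endloop
  endfacet
  facet normal 0.0000 0.0000 1.0000
    outer loop
      vertex 0.00 0.00 19.00
      vertex 26.00 0.00 19.00
      vertex 26.00 21.00 19.00
    endloop
  endfacet
  facet normal 0.0000 0.0000 1.0000
    outer loop
      vertex 0.00 0.00 19.00
      vertex 26.00 21.00 19.00
      vertex 0.00 21.00 19.00
    endloop
  endfacet
  facet normal 0.0000 -1.0000 0.0000
    outer loop
      vertex 0.00 0.00 0.00
      vertex 26.00 0.00 0.00
      vertex 26.00 0.00 19.00
    endloop
  endfacet
  facet normal 0.0000 -1.0000 0.0000
    outer loop
      vertex 0.00 0.00 0.00
      vertex 26.00 0.00 19.00
      vertex 0.00 0.00 19.00
    endloop
  endfacet
  facet normal 0.0000 1.0000 0.0000
    outer loop
      vertex 26.00 21.00 19.00
      vertex 26.00 21.00 0.00
      vertex 0.00 21.00 0.00
    endloop
  endfacet
  facet normal 0.0000 1.0000 0.0000
    outer loop
      vertex 0.00 21.00 19.00
      vertex 26.00 21.00 19.00
      vertex 0.00 21.00 0.00
    endloop
  endfacet
  facet normal -1.0000 0.0000 0.0000
    outer loop
      vertex 0.00 21.00 19.00
      vertex 0.00 21.00 0.00
      vertex 0.00 0.00 0.00
    endloop
  endfacet
  facet normal -1.0000 0.0000 0.0000
    outer loop
      vertex 0.00 0.00 19.00
      vertex 0.00 21.00 19.00
      vertex 0.00 0.00 0.00
    endloop
  endfacet
  facet normal 1.0000 0.0000 0.0000
    outer loop
      vertex 26.00 0.00 0.00
      vertex 26.00 21.00 0.00
      vertex 26.00 21.00 19.00
    endloop
  endfacet
  facet normal 1.0000 0.0000 0.0000
    outer loop
      vertex 26.00 0.00 0.00
      vertex 26.00 21.00 19.00
      vertex 26.00 0.00 19.00
    endloop
  endfacet
endsolid part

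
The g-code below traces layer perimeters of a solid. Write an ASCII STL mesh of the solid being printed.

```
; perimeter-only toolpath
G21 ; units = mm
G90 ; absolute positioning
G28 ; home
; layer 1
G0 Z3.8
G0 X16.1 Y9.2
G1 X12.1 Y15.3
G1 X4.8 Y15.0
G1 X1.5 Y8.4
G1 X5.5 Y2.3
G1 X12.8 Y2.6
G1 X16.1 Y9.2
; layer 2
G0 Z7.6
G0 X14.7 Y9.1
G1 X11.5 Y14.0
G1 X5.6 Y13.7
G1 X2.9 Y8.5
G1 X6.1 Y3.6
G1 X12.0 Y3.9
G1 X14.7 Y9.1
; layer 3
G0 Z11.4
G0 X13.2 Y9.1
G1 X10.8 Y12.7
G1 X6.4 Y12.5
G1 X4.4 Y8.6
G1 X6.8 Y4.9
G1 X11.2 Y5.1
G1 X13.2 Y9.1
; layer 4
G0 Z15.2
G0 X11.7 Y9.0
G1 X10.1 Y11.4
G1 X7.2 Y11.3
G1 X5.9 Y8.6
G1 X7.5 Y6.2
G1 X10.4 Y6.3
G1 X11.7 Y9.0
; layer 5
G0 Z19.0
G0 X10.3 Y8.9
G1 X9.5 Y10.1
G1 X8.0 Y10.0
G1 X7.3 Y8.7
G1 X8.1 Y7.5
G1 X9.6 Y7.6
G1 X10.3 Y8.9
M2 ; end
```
solid part
  facet normal 0.0000 0.0000 -1.0000
    outer loop
      vertex 4.0 16.2 0.0
      vertex 12.8 16.6 0.0
      vertex 17.6 9.3 0.0
    endloop
  endfacet
  facet normal 0.0000 0.0000 -1.0000
    outer loop
      vertex 0.0 8.3 0.0
      vertex 4.0 16.2 0.0
      vertex 17.6 9.3 0.0
    endloop
  endfacet
  facet normal 0.0000 0.0000 -1.0000
    outer loop
      vertex 4.8 1.0 0.0
      vertex 0.0 8.3 0.0
      vertex 17.6 9.3 0.0
    endloop
  endfacet
  facet normal 0.0000 0.0000 -1.0000
    outer loop
      vertex 13.6 1.4 0.0
      vertex 4.8 1.0 0.0
      vertex 17.6 9.3 0.0
    endloop
  endfacet
  facet normal 0.7924 0.5210 0.3173
    outer loop
      vertex 17.6 9.3 0.0
      vertex 12.8 16.6 0.0
      vertex 8.8 8.8 22.8
    endloop
  endfacet
  facet normal -0.0431 0.9476 0.3166
    outer loop
      vertex 12.8 16.6 0.0
      vertex 4.0 16.2 0.0
      vertex 8.8 8.8 22.8
    endloop
  endfacet
  facet normal -0.8461 0.4284 0.3172
    outer loop
      vertex 4.0 16.2 0.0
      vertex 0.0 8.3 0.0
      vertex 8.8 8.8 22.8
    endloop
  endfacet
  facet normal -0.7924 -0.5210 0.3173
    outer loop
      vertex 0.0 8.3 0.0
      vertex 4.8 1.0 0.0
      vertex 8.8 8.8 22.8
    endloop
  endfacet
  facet normal 0.0431 -0.9476 0.3166
    outer loop
      vertex 4.8 1.0 0.0
      vertex 13.6 1.4 0.0
      vertex 8.8 8.8 22.8
    endloop
  endfacet
  facet normal 0.8461 -0.4284 0.3172
    outer loop
      vertex 13.6 1.4 0.0
      vertex 17.6 9.3 0.0
      vertex 8.8 8.8 22.8
    endloop
  endfacet
endsolid part

The G0 Z moves step by Δz≈3.8 mm. The G1 loops shrink linearly with z, so the solid tapers from its base footprint up to z≈22.8. Closing with a flat bottom cap and the tapered top and triangulating gives 10 facets — a regular 6-sided pyramid, base circumscribed radius ≈ 8.8 mm, apex at z ≈ 22.8 mm.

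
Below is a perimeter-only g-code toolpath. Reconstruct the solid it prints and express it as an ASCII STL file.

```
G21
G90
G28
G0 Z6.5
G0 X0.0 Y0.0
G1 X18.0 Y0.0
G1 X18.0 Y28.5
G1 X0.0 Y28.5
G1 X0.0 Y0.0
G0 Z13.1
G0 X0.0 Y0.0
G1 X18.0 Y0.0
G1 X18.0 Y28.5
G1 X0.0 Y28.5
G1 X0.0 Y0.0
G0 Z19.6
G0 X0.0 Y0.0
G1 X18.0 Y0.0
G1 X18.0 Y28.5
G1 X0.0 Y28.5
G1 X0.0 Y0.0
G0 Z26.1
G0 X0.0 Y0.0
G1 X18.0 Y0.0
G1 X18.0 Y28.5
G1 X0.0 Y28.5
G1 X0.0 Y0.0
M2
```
solid part
  facet normal 0.0000 0.0000 -1.0000
    outer loop
      vertex 18.0 28.5 0.0
      vertex 18.0 0.0 0.0
      vertex 0.0 0.0 0.0
    endloop
  endfacet
  facet normal 0.0000 0.0000 -1.0000
    outer loop
      vertex 0.0 28.5 0.0
      vertex 18.0 28.5 0.0
      vertex 0.0 0.0 0.0
    endloop
  endfacet
  facet normal 0.0000 0.0000 1.0000
    outer loop
      vertex 0.0 0.0 26.1
      vertex 18.0 0.0 26.1
      vertex 18.0 28.5 26.1
    endloop
  endfacet
  facet normal 0.0000 0.0000 1.0000
    outer loop
      vertex 0.0 0.0 26.1
      vertex 18.0 28.5 26.1
      vertex 0.0 28.5 26.1
    endloop
  endfacet
  facet normal 0.0000 -1.0000 0.0000
    outer loop
      vertex 0.0 0.0 0.0
      vertex 18.0 0.0 0.0
      vertex 18.0 0.0 26.1
    endloop
  endfacet
  facet normal 0.0000 -1.0000 0.0000
    outer loop
      vertex 0.0 0.0 0.0
      vertex 18.0 0.0 26.1
      vertex 0.0 0.0 26.1
    endloop
  endfacet
  facet normal 0.0000 1.0000 0.0000
    outer loop
      vertex 18.0 28.5 26.1
      vertex 18.0 28.5 0.0
      vertex 0.0 28.5 0.0
    endloop
  endfacet
  facet normal 0.0000 1.0000 0.0000
    outer loop
      vertex 0.0 28.5 26.1
      vertex 18.0 28.5 26.1
      vertex 0.0 28.5 0.0
    endloop
  endfacet
  facet normal -1.0000 0.0000 0.0000
    outer loop
      vertex 0.0 28.5 26.1
      vertex 0.0 28.5 0.0
      vertex 0.0 0.0 0.0
    endloop
  endfacet
  facet normal -1.0000 0.0000 0.0000
    outer loop
      vertex 0.0 0.0 26.1
      vertex 0.0 28.5 26.1
      vertex 0.0 0.0 0.0
    endloop
  endfacet
  facet normal 1.0000 0.0000 0.0000
    outer loop
      vertex 18.0 0.0 0.0
      vertex 18.0 28.5 0.0
      vertex 18.0 28.5 26.1
    endloop
  endfacet
  facet normal 1.0000 0.0000 0.0000
    outer loop
      vertex 18.0 0.0 0.0
      vertex 18.0 28.5 26.1
      vertex 18.0 0.0 26.1
    endloop
  endfacet
endsolid part

The G0 Z moves step by Δz≈6.5 mm. Every layer's G1 loop is the same polygon, so the solid is a straight extrusion of it from z=0 to z≈26.1. Closing with flat bottom and top caps and triangulating gives 12 facets — a rectangular box, roughly 18 × 28.5 mm footprint and 26.1 mm tall.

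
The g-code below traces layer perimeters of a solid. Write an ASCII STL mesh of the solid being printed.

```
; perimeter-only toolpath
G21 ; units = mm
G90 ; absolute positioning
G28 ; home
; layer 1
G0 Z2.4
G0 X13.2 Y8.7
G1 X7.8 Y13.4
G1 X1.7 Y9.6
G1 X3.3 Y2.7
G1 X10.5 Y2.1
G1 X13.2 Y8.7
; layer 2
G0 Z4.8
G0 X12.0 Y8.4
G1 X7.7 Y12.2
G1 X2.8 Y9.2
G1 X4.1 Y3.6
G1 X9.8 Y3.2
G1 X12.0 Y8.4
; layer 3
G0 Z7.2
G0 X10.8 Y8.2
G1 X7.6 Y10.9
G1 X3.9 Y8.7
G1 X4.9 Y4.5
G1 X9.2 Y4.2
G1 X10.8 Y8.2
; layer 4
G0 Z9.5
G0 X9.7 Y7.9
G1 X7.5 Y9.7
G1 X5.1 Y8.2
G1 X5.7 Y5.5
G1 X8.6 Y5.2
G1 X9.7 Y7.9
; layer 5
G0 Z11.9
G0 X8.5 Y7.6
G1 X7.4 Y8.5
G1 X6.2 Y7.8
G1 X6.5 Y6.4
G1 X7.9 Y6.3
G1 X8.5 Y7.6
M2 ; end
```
solid part
  facet normal 0.0000 0.0000 -1.0000
    outer loop
      vertex 0.6 10.1 0.0
      vertex 7.9 14.6 0.0
      vertex 14.4 9.0 0.0
    endloop
  endfacet
  facet normal 0.0000 0.0000 -1.0000
    outer loop
      vertex 2.5 1.8 0.0
      vertex 0.6 10.1 0.0
      vertex 14.4 9.0 0.0
    endloop
  endfacet
  facet normal 0.0000 0.0000 -1.0000
    outer loop
      vertex 11.1 1.1 0.0
      vertex 2.5 1.8 0.0
      vertex 14.4 9.0 0.0
    endloop
  endfacet
  facet normal 0.6030 0.7000 0.3826
    outer loop
      vertex 14.4 9.0 0.0
      vertex 7.9 14.6 0.0
      vertex 7.3 7.3 14.3
    endloop
  endfacet
  facet normal -0.4851 0.7869 0.3814
    outer loop
      vertex 7.9 14.6 0.0
      vertex 0.6 10.1 0.0
      vertex 7.3 7.3 14.3
    endloop
  endfacet
  facet normal -0.9010 -0.2062 0.3817
    outer loop
      vertex 0.6 10.1 0.0
      vertex 2.5 1.8 0.0
      vertex 7.3 7.3 14.3
    endloop
  endfacet
  facet normal -0.0750 -0.9220 0.3798
    outer loop
      vertex 2.5 1.8 0.0
      vertex 11.1 1.1 0.0
      vertex 7.3 7.3 14.3
    endloop
  endfacet
  facet normal 0.8531 -0.3563 0.3812
    outer loop
      vertex 11.1 1.1 0.0
      vertex 14.4 9.0 0.0
      vertex 7.3 7.3 14.3
    endloop
  endfacet
endsolid part

The G0 Z moves step by Δz≈2.4 mm. The G1 loops shrink linearly with z, so the solid tapers from its base footprint up to z≈14.3. Closing with a flat bottom cap and the tapered top and triangulating gives 8 facets — a regular 5-sided pyramid, base circumscribed radius ≈ 7.3 mm, apex at z ≈ 14.3 mm.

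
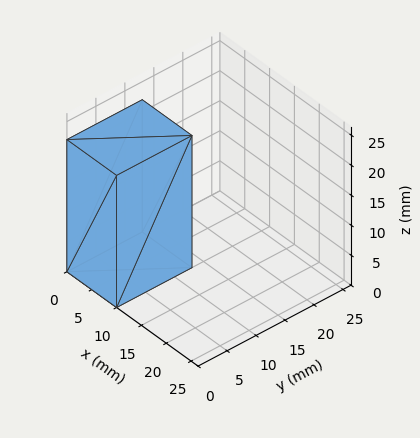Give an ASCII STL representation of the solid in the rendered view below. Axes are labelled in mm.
Reading the render: the shape is a rectangular box, roughly 10 × 13 mm footprint and 22 mm tall (dimensions read to the nearest mm from the axis ticks). For the STL, each face is triangulated and given an outward normal.

solid part
  facet normal 0.0000 0.0000 -1.0000
    outer loop
      vertex 10.000 13.000 0.000
      vertex 10.000 0.000 0.000
      vertex 0.000 0.000 0.000
    endloop
  endfacet
  facet normal 0.0000 0.0000 -1.0000
    outer loop
      vertex 0.000 13.000 0.000
      vertex 10.000 13.000 0.000
      vertex 0.000 0.000 0.000
    endloop
  endfacet
  facet normal 0.0000 0.0000 1.0000
    outer loop
      vertex 0.000 0.000 22.000
      vertex 10.000 0.000 22.000
      vertex 10.000 13.000 22.000
    endloop
  endfacet
  facet normal 0.0000 0.0000 1.0000
    outer loop
      vertex 0.000 0.000 22.000
      vertex 10.000 13.000 22.000
      vertex 0.000 13.000 22.000
    endloop
  endfacet
  facet normal 0.0000 -1.0000 0.0000
    outer loop
      vertex 0.000 0.000 0.000
      vertex 10.000 0.000 0.000
      vertex 10.000 0.000 22.000
    endloop
  endfacet
  facet normal 0.0000 -1.0000 0.0000
    outer loop
      vertex 0.000 0.000 0.000
      vertex 10.000 0.000 22.000
      vertex 0.000 0.000 22.000
    endloop
  endfacet
  facet normal 0.0000 1.0000 0.0000
    outer loop
      vertex 10.000 13.000 22.000
      vertex 10.000 13.000 0.000
      vertex 0.000 13.000 0.000
    endloop
  endfacet
  facet normal 0.0000 1.0000 0.0000
    outer loop
      vertex 0.000 13.000 22.000
      vertex 10.000 13.000 22.000
      vertex 0.000 13.000 0.000
    endloop
  endfacet
  facet normal -1.0000 0.0000 0.0000
    outer loop
      vertex 0.000 13.000 22.000
      vertex 0.000 13.000 0.000
      vertex 0.000 0.000 0.000
    endloop
  endfacet
  facet normal -1.0000 0.0000 0.0000
    outer loop
      vertex 0.000 0.000 22.000
      vertex 0.000 13.000 22.000
      vertex 0.000 0.000 0.000
    endloop
  endfacet
  facet normal 1.0000 0.0000 0.0000
    outer loop
      vertex 10.000 0.000 0.000
      vertex 10.000 13.000 0.000
      vertex 10.000 13.000 22.000
    endloop
  endfacet
  facet normal 1.0000 0.0000 0.0000
    outer loop
      vertex 10.000 0.000 0.000
      vertex 10.000 13.000 22.000
      vertex 10.000 0.000 22.000
    endloop
  endfacet
endsolid part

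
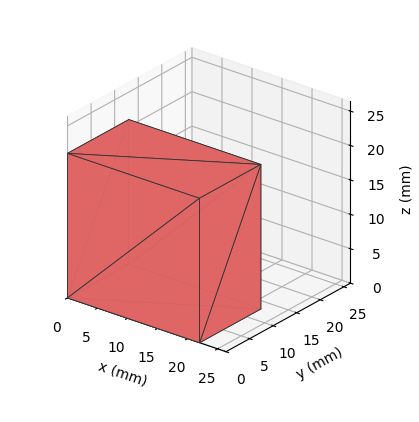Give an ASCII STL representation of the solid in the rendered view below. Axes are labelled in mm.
Reading the render: the shape is a rectangular box, roughly 22 × 13 mm footprint and 21 mm tall (dimensions read to the nearest mm from the axis ticks). For the STL, each face is triangulated and given an outward normal.

solid part
  facet normal 0.0000 0.0000 -1.0000
    outer loop
      vertex 22.00 13.00 0.00
      vertex 22.00 0.00 0.00
      vertex 0.00 0.00 0.00
    endloop
  endfacet
  facet normal 0.0000 0.0000 -1.0000
    outer loop
      vertex 0.00 13.00 0.00
      vertex 22.00 13.00 0.00
      vertex 0.00 0.00 0.00
    endloop
  endfacet
  facet normal 0.0000 0.0000 1.0000
    outer loop
      vertex 0.00 0.00 21.00
      vertex 22.00 0.00 21.00
      vertex 22.00 13.00 21.00
    endloop
  endfacet
  facet normal 0.0000 0.0000 1.0000
    outer loop
      vertex 0.00 0.00 21.00
      vertex 22.00 13.00 21.00
      vertex 0.00 13.00 21.00
    endloop
  endfacet
  facet normal 0.0000 -1.0000 0.0000
    outer loop
      vertex 0.00 0.00 0.00
      vertex 22.00 0.00 0.00
      vertex 22.00 0.00 21.00
    endloop
  endfacet
  facet normal 0.0000 -1.0000 0.0000
    outer loop
      vertex 0.00 0.00 0.00
      vertex 22.00 0.00 21.00
      vertex 0.00 0.00 21.00
    endloop
  endfacet
  facet normal 0.0000 1.0000 0.0000
    outer loop
      vertex 22.00 13.00 21.00
      vertex 22.00 13.00 0.00
      vertex 0.00 13.00 0.00
    endloop
  endfacet
  facet normal 0.0000 1.0000 0.0000
    outer loop
      vertex 0.00 13.00 21.00
      vertex 22.00 13.00 21.00
      vertex 0.00 13.00 0.00
    endloop
  endfacet
  facet normal -1.0000 0.0000 0.0000
    outer loop
      vertex 0.00 13.00 21.00
      vertex 0.00 13.00 0.00
      vertex 0.00 0.00 0.00
    endloop
  endfacet
  facet normal -1.0000 0.0000 0.0000
    outer loop
      vertex 0.00 0.00 21.00
      vertex 0.00 13.00 21.00
      vertex 0.00 0.00 0.00
    endloop
  endfacet
  facet normal 1.0000 0.0000 0.0000
    outer loop
      vertex 22.00 0.00 0.00
      vertex 22.00 13.00 0.00
      vertex 22.00 13.00 21.00
    endloop
  endfacet
  facet normal 1.0000 0.0000 0.0000
    outer loop
      vertex 22.00 0.00 0.00
      vertex 22.00 13.00 21.00
      vertex 22.00 0.00 21.00
    endloop
  endfacet
endsolid part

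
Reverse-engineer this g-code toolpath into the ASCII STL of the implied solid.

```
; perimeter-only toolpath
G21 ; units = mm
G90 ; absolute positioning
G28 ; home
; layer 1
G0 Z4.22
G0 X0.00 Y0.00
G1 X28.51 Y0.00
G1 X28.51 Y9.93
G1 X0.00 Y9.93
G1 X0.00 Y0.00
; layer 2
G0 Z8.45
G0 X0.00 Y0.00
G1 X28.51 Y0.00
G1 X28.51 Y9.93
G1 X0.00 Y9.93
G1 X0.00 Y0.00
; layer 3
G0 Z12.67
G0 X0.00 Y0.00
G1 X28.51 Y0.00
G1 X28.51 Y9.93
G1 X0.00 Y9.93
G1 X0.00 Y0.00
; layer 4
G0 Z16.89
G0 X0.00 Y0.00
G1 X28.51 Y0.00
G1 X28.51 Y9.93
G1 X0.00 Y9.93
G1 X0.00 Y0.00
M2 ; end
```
solid part
  facet normal 0.0000 0.0000 -1.0000
    outer loop
      vertex 28.51 9.93 0.00
      vertex 28.51 0.00 0.00
      vertex 0.00 0.00 0.00
    endloop
  endfacet
  facet normal 0.0000 0.0000 -1.0000
    outer loop
      vertex 0.00 9.93 0.00
      vertex 28.51 9.93 0.00
      vertex 0.00 0.00 0.00
    endloop
  endfacet
  facet normal 0.0000 0.0000 1.0000
    outer loop
      vertex 0.00 0.00 16.89
      vertex 28.51 0.00 16.89
      vertex 28.51 9.93 16.89
    endloop
  endfacet
  facet normal 0.0000 0.0000 1.0000
    outer loop
      vertex 0.00 0.00 16.89
      vertex 28.51 9.93 16.89
      vertex 0.00 9.93 16.89
    endloop
  endfacet
  facet normal 0.0000 -1.0000 0.0000
    outer loop
      vertex 0.00 0.00 0.00
      vertex 28.51 0.00 0.00
      vertex 28.51 0.00 16.89
    endloop
  endfacet
  facet normal 0.0000 -1.0000 0.0000
    outer loop
      vertex 0.00 0.00 0.00
      vertex 28.51 0.00 16.89
      vertex 0.00 0.00 16.89
    endloop
  endfacet
  facet normal 0.0000 1.0000 0.0000
    outer loop
      vertex 28.51 9.93 16.89
      vertex 28.51 9.93 0.00
      vertex 0.00 9.93 0.00
    endloop
  endfacet
  facet normal 0.0000 1.0000 0.0000
    outer loop
      vertex 0.00 9.93 16.89
      vertex 28.51 9.93 16.89
      vertex 0.00 9.93 0.00
    endloop
  endfacet
  facet normal -1.0000 0.0000 0.0000
    outer loop
      vertex 0.00 9.93 16.89
      vertex 0.00 9.93 0.00
      vertex 0.00 0.00 0.00
    endloop
  endfacet
  facet normal -1.0000 0.0000 0.0000
    outer loop
      vertex 0.00 0.00 16.89
      vertex 0.00 9.93 16.89
      vertex 0.00 0.00 0.00
    endloop
  endfacet
  facet normal 1.0000 0.0000 0.0000
    outer loop
      vertex 28.51 0.00 0.00
      vertex 28.51 9.93 0.00
      vertex 28.51 9.93 16.89
    endloop
  endfacet
  facet normal 1.0000 0.0000 0.0000
    outer loop
      vertex 28.51 0.00 0.00
      vertex 28.51 9.93 16.89
      vertex 28.51 0.00 16.89
    endloop
  endfacet
endsolid part

The G0 Z moves step by Δz≈4.22 mm. Every layer's G1 loop is the same polygon, so the solid is a straight extrusion of it from z=0 to z≈16.9. Closing with flat bottom and top caps and triangulating gives 12 facets — a rectangular box, roughly 28.5 × 9.93 mm footprint and 16.9 mm tall.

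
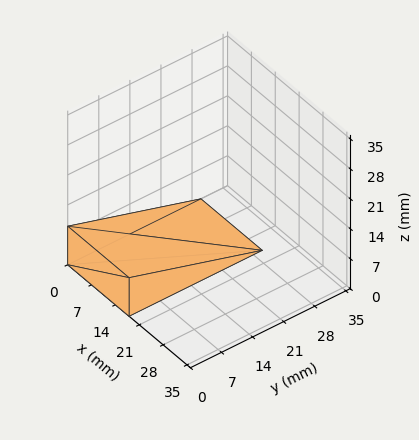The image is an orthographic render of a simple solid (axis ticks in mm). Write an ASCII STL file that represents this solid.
Reading the render: the shape is a wedge (ramp): 18 × 30 mm base, rising to 9 mm along the y=0 edge and sloping linearly to z=0 at y=30 (dimensions read to the nearest mm from the axis ticks). For the STL, each face is triangulated and given an outward normal.

solid part
  facet normal 0.0000 0.0000 -1.0000
    outer loop
      vertex 18.0 30.0 0.0
      vertex 18.0 0.0 0.0
      vertex 0.0 0.0 0.0
    endloop
  endfacet
  facet normal 0.0000 0.0000 -1.0000
    outer loop
      vertex 0.0 30.0 0.0
      vertex 18.0 30.0 0.0
      vertex 0.0 0.0 0.0
    endloop
  endfacet
  facet normal 0.0000 -1.0000 0.0000
    outer loop
      vertex 0.0 0.0 0.0
      vertex 18.0 0.0 0.0
      vertex 18.0 0.0 9.0
    endloop
  endfacet
  facet normal 0.0000 -1.0000 0.0000
    outer loop
      vertex 0.0 0.0 0.0
      vertex 18.0 0.0 9.0
      vertex 0.0 0.0 9.0
    endloop
  endfacet
  facet normal 0.0000 0.2873 0.9578
    outer loop
      vertex 0.0 0.0 9.0
      vertex 18.0 0.0 9.0
      vertex 18.0 30.0 0.0
    endloop
  endfacet
  facet normal 0.0000 0.2873 0.9578
    outer loop
      vertex 0.0 0.0 9.0
      vertex 18.0 30.0 0.0
      vertex 0.0 30.0 0.0
    endloop
  endfacet
  facet normal -1.0000 0.0000 0.0000
    outer loop
      vertex 0.0 0.0 9.0
      vertex 0.0 30.0 0.0
      vertex 0.0 0.0 0.0
    endloop
  endfacet
  facet normal 1.0000 0.0000 0.0000
    outer loop
      vertex 18.0 0.0 0.0
      vertex 18.0 30.0 0.0
      vertex 18.0 0.0 9.0
    endloop
  endfacet
endsolid part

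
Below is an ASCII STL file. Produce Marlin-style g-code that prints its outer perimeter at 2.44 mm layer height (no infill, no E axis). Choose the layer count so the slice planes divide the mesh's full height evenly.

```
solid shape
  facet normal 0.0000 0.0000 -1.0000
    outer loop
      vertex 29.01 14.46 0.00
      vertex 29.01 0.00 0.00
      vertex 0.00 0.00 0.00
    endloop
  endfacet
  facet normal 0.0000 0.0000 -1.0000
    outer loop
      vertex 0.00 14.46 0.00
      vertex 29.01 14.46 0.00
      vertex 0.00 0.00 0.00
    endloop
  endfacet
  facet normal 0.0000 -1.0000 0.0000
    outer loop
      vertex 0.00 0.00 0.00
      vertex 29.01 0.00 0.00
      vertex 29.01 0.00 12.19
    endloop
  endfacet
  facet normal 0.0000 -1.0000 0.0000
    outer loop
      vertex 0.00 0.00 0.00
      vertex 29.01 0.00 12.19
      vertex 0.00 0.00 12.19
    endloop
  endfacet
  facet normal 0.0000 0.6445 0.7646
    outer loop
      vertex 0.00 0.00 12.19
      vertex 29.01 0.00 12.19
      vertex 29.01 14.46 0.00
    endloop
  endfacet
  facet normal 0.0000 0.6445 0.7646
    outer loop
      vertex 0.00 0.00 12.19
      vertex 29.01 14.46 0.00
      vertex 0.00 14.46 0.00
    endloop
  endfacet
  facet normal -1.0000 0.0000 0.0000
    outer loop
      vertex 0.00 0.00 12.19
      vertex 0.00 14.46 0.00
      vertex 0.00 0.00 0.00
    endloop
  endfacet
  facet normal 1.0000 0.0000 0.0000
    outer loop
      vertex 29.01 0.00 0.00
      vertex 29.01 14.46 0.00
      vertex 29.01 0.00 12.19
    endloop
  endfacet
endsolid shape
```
; perimeter-only toolpath
G21 ; units = mm
G90 ; absolute positioning
G28 ; home
; layer 1
G0 Z2.44
G0 X0.00 Y0.00
G1 X29.01 Y0.00
G1 X29.01 Y11.57
G1 X0.00 Y11.57
G1 X0.00 Y0.00
; layer 2
G0 Z4.88
G0 X0.00 Y0.00
G1 X29.01 Y0.00
G1 X29.01 Y8.68
G1 X0.00 Y8.68
G1 X0.00 Y0.00
; layer 3
G0 Z7.31
G0 X0.00 Y0.00
G1 X29.01 Y0.00
G1 X29.01 Y5.78
G1 X0.00 Y5.78
G1 X0.00 Y0.00
; layer 4
G0 Z9.75
G0 X0.00 Y0.00
G1 X29.01 Y0.00
G1 X29.01 Y2.89
G1 X0.00 Y2.89
G1 X0.00 Y0.00
M2 ; end

The solid is a wedge (ramp): 29 × 14.5 mm base, rising to 12.2 mm along the y=0 edge and sloping linearly to z=0 at y=14.5. Slicing at Δz = 2.44 mm — 5 equal slices spanning the solid's height, so layer i sits at z = i·h/5 — gives 4 non-empty perimeters. Each is a 4-segment closed polygon; G0 lifts to the layer z and rapids to the start vertex, then G1 traces the edges. The cross-section shrinks linearly with z (the slice at the apex is degenerate and omitted).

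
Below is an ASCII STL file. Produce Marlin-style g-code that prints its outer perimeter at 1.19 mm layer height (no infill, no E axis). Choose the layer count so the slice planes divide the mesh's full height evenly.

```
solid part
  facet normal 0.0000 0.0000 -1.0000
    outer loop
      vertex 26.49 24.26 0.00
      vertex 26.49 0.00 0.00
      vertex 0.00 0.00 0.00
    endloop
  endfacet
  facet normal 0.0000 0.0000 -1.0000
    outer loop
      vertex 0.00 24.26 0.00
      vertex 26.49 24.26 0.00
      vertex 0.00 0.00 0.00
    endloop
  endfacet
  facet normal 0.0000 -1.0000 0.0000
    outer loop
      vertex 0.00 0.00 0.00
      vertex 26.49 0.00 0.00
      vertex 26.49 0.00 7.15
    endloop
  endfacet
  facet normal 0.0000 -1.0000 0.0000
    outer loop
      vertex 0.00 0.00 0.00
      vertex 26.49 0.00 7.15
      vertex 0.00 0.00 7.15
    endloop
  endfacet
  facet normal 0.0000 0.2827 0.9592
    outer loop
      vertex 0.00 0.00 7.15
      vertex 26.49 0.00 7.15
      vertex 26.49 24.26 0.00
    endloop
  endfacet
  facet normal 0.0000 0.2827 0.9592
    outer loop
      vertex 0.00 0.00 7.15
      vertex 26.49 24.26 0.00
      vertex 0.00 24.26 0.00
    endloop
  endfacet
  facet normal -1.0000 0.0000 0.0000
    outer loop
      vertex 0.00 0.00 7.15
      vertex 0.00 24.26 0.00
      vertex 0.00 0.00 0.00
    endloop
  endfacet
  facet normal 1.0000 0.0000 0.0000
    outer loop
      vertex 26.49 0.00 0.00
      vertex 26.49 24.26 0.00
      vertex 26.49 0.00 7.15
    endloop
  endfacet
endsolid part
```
; perimeter-only toolpath
G21 ; units = mm
G90 ; absolute positioning
G28 ; home
; layer 1
G0 Z1.19
G0 X0.00 Y0.00
G1 X26.49 Y0.00
G1 X26.49 Y20.22
G1 X0.00 Y20.22
G1 X0.00 Y0.00
; layer 2
G0 Z2.38
G0 X0.00 Y0.00
G1 X26.49 Y0.00
G1 X26.49 Y16.17
G1 X0.00 Y16.17
G1 X0.00 Y0.00
; layer 3
G0 Z3.58
G0 X0.00 Y0.00
G1 X26.49 Y0.00
G1 X26.49 Y12.13
G1 X0.00 Y12.13
G1 X0.00 Y0.00
; layer 4
G0 Z4.77
G0 X0.00 Y0.00
G1 X26.49 Y0.00
G1 X26.49 Y8.09
G1 X0.00 Y8.09
G1 X0.00 Y0.00
; layer 5
G0 Z5.96
G0 X0.00 Y0.00
G1 X26.49 Y0.00
G1 X26.49 Y4.04
G1 X0.00 Y4.04
G1 X0.00 Y0.00
M2 ; end

The solid is a wedge (ramp): 26.5 × 24.3 mm base, rising to 7.15 mm along the y=0 edge and sloping linearly to z=0 at y=24.3. Slicing at Δz = 1.19 mm — 6 equal slices spanning the solid's height, so layer i sits at z = i·h/6 — gives 5 non-empty perimeters. Each is a 4-segment closed polygon; G0 lifts to the layer z and rapids to the start vertex, then G1 traces the edges. The cross-section shrinks linearly with z (the slice at the apex is degenerate and omitted).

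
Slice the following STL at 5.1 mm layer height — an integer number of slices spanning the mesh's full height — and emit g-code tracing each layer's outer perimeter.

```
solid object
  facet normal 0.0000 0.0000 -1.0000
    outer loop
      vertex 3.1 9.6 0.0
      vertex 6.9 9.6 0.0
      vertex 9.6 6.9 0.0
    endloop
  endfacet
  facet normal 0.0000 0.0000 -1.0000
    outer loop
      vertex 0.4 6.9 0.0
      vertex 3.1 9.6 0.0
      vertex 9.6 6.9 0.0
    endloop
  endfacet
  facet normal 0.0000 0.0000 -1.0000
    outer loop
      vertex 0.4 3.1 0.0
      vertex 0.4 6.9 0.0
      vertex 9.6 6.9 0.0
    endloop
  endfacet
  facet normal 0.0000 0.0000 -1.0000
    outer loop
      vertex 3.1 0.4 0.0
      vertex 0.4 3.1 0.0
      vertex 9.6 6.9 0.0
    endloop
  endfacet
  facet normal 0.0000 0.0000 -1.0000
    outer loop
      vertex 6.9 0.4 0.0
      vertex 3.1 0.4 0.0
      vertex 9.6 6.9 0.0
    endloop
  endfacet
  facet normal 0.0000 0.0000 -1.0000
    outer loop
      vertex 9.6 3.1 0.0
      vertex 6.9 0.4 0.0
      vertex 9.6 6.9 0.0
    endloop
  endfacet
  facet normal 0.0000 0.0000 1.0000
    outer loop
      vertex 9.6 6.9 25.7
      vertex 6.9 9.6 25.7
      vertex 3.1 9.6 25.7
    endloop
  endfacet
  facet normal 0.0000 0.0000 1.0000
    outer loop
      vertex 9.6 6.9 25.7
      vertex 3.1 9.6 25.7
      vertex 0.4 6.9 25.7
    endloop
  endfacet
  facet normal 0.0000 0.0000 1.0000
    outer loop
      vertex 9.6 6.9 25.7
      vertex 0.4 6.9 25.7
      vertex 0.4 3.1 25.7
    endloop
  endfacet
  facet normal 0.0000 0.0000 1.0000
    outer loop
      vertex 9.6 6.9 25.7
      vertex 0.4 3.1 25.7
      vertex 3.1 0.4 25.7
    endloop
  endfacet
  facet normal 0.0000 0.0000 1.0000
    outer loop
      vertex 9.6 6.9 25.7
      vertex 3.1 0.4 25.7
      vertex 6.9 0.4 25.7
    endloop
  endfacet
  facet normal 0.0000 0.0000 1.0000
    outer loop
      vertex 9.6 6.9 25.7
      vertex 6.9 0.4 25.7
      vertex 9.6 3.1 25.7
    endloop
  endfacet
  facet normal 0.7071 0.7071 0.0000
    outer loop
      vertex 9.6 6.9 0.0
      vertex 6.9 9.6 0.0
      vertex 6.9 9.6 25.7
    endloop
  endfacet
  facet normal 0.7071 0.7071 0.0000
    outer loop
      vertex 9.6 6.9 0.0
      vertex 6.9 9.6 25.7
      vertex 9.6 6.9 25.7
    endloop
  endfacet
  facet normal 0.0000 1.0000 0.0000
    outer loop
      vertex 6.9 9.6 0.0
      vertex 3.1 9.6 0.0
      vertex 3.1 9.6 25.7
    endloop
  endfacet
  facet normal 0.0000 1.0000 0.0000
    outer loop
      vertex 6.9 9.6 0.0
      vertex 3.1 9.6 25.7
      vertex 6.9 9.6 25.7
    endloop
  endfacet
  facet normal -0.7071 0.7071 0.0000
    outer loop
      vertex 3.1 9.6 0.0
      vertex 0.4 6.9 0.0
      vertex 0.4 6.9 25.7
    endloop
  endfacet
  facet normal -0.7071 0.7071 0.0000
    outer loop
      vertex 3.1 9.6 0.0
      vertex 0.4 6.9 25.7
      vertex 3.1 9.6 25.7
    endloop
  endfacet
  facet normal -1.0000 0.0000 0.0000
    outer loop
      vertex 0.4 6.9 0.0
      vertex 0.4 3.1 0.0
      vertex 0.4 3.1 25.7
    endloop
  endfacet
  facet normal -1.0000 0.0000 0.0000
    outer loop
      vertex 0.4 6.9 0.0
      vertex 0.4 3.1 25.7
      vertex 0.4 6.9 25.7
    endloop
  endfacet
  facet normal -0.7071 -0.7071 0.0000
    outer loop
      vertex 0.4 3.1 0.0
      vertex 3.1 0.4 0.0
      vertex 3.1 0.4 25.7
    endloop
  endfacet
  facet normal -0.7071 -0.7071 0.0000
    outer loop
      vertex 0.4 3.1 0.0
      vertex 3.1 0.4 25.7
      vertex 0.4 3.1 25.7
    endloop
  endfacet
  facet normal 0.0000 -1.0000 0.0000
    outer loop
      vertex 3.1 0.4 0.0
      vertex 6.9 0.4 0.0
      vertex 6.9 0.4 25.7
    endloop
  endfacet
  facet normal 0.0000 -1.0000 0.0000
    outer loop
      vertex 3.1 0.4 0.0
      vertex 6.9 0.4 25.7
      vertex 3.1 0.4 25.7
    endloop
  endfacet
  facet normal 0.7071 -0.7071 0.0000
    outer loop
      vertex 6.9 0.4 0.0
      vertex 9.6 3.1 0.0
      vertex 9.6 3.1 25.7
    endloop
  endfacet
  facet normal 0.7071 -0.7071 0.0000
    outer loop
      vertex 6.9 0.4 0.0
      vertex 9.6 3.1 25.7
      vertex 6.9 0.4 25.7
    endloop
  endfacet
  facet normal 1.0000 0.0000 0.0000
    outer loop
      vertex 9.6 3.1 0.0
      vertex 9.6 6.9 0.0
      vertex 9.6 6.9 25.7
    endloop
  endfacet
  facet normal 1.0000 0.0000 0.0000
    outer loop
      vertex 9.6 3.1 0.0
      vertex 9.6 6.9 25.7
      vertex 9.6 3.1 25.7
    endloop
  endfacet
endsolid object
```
; perimeter-only toolpath
G21 ; units = mm
G90 ; absolute positioning
G28 ; home
; layer 1
G0 Z5.1
G0 X9.6 Y6.9
G1 X6.9 Y9.6
G1 X3.1 Y9.6
G1 X0.4 Y6.9
G1 X0.4 Y3.1
G1 X3.1 Y0.4
G1 X6.9 Y0.4
G1 X9.6 Y3.1
G1 X9.6 Y6.9
; layer 2
G0 Z10.3
G0 X9.6 Y6.9
G1 X6.9 Y9.6
G1 X3.1 Y9.6
G1 X0.4 Y6.9
G1 X0.4 Y3.1
G1 X3.1 Y0.4
G1 X6.9 Y0.4
G1 X9.6 Y3.1
G1 X9.6 Y6.9
; layer 3
G0 Z15.4
G0 X9.6 Y6.9
G1 X6.9 Y9.6
G1 X3.1 Y9.6
G1 X0.4 Y6.9
G1 X0.4 Y3.1
G1 X3.1 Y0.4
G1 X6.9 Y0.4
G1 X9.6 Y3.1
G1 X9.6 Y6.9
; layer 4
G0 Z20.6
G0 X9.6 Y6.9
G1 X6.9 Y9.6
G1 X3.1 Y9.6
G1 X0.4 Y6.9
G1 X0.4 Y3.1
G1 X3.1 Y0.4
G1 X6.9 Y0.4
G1 X9.6 Y3.1
G1 X9.6 Y6.9
; layer 5
G0 Z25.7
G0 X9.6 Y6.9
G1 X6.9 Y9.6
G1 X3.1 Y9.6
G1 X0.4 Y6.9
G1 X0.4 Y3.1
G1 X3.1 Y0.4
G1 X6.9 Y0.4
G1 X9.6 Y3.1
G1 X9.6 Y6.9
M2 ; end

The solid is a regular 8-sided prism (a cylinder approximated with 8 flat sides), circumscribed radius ≈ 5 mm, height ≈ 25.7 mm. Slicing at Δz = 5.1 mm — 5 equal slices spanning the solid's height, so layer i sits at z = i·h/5 — gives 5 non-empty perimeters. Each is a 8-segment closed polygon; G0 lifts to the layer z and rapids to the start vertex, then G1 traces the edges.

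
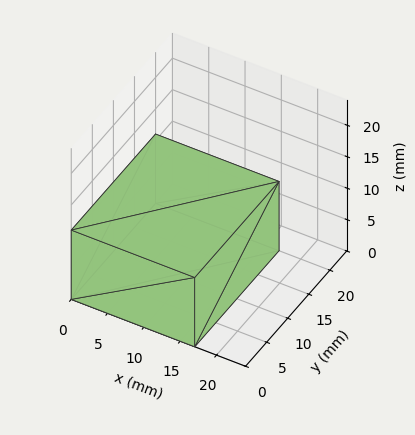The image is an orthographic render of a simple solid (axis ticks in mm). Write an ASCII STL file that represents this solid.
Reading the render: the shape is a rectangular box, roughly 17 × 20 mm footprint and 11 mm tall (dimensions read to the nearest mm from the axis ticks). For the STL, each face is triangulated and given an outward normal.

solid part
  facet normal 0.0000 0.0000 -1.0000
    outer loop
      vertex 17.0 20.0 0.0
      vertex 17.0 0.0 0.0
      vertex 0.0 0.0 0.0
    endloop
  endfacet
  facet normal 0.0000 0.0000 -1.0000
    outer loop
      vertex 0.0 20.0 0.0
      vertex 17.0 20.0 0.0
      vertex 0.0 0.0 0.0
    endloop
  endfacet
  facet normal 0.0000 0.0000 1.0000
    outer loop
      vertex 0.0 0.0 11.0
      vertex 17.0 0.0 11.0
      vertex 17.0 20.0 11.0
    endloop
  endfacet
  facet normal 0.0000 0.0000 1.0000
    outer loop
      vertex 0.0 0.0 11.0
      vertex 17.0 20.0 11.0
      vertex 0.0 20.0 11.0
    endloop
  endfacet
  facet normal 0.0000 -1.0000 0.0000
    outer loop
      vertex 0.0 0.0 0.0
      vertex 17.0 0.0 0.0
      vertex 17.0 0.0 11.0
    endloop
  endfacet
  facet normal 0.0000 -1.0000 0.0000
    outer loop
      vertex 0.0 0.0 0.0
      vertex 17.0 0.0 11.0
      vertex 0.0 0.0 11.0
    endloop
  endfacet
  facet normal 0.0000 1.0000 0.0000
    outer loop
      vertex 17.0 20.0 11.0
      vertex 17.0 20.0 0.0
      vertex 0.0 20.0 0.0
    endloop
  endfacet
  facet normal 0.0000 1.0000 0.0000
    outer loop
      vertex 0.0 20.0 11.0
      vertex 17.0 20.0 11.0
      vertex 0.0 20.0 0.0
    endloop
  endfacet
  facet normal -1.0000 0.0000 0.0000
    outer loop
      vertex 0.0 20.0 11.0
      vertex 0.0 20.0 0.0
      vertex 0.0 0.0 0.0
    endloop
  endfacet
  facet normal -1.0000 0.0000 0.0000
    outer loop
      vertex 0.0 0.0 11.0
      vertex 0.0 20.0 11.0
      vertex 0.0 0.0 0.0
    endloop
  endfacet
  facet normal 1.0000 0.0000 0.0000
    outer loop
      vertex 17.0 0.0 0.0
      vertex 17.0 20.0 0.0
      vertex 17.0 20.0 11.0
    endloop
  endfacet
  facet normal 1.0000 0.0000 0.0000
    outer loop
      vertex 17.0 0.0 0.0
      vertex 17.0 20.0 11.0
      vertex 17.0 0.0 11.0
    endloop
  endfacet
endsolid part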